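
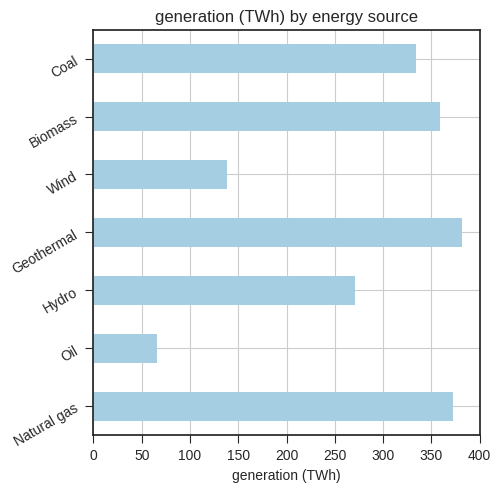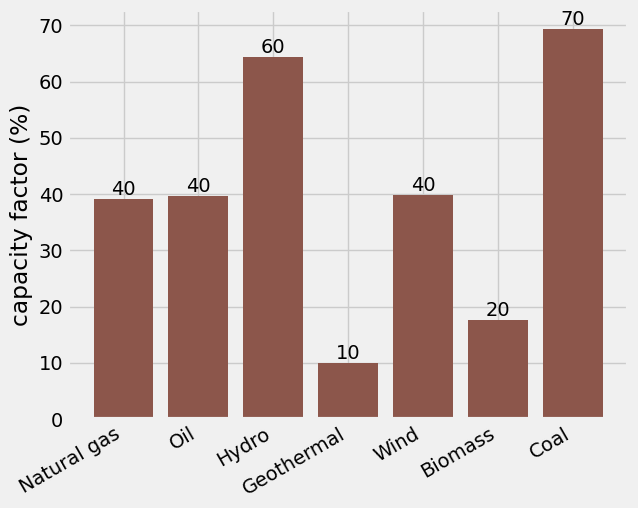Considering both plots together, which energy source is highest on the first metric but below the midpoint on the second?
Geothermal

Chart 2 median capacity factor (%) ≈ 40; below-median energy sources: Natural gas, Geothermal, Biomass. Among those, Geothermal has the highest generation (TWh) (≈ 400).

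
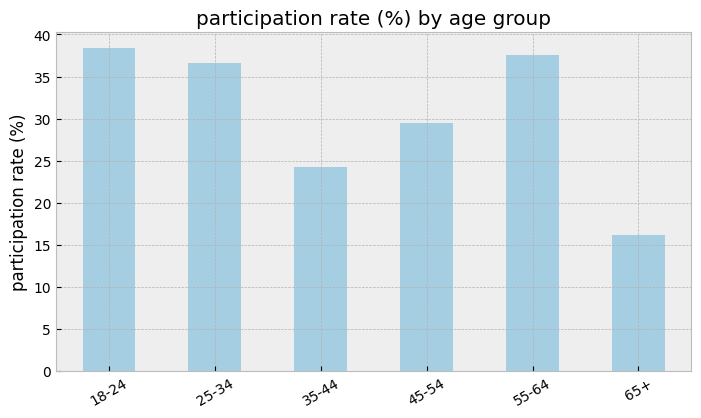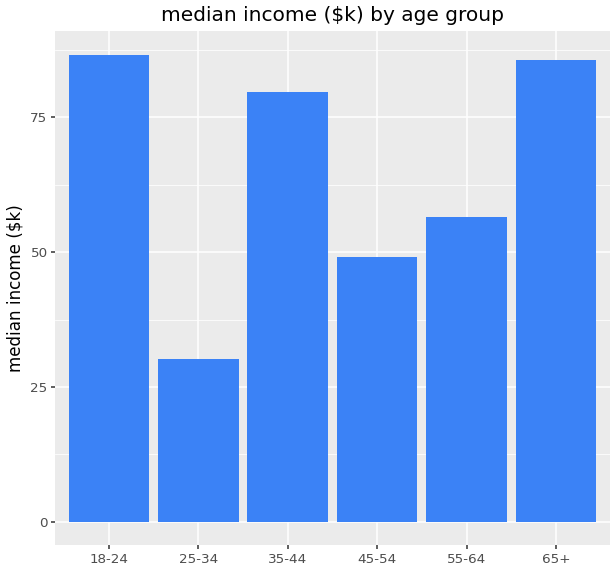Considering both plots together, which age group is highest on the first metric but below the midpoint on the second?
55-64

Chart 2 median median income ($k) ≈ 70; below-median age groups: 25-34, 45-54, 55-64. Among those, 55-64 has the highest participation rate (%) (≈ 40).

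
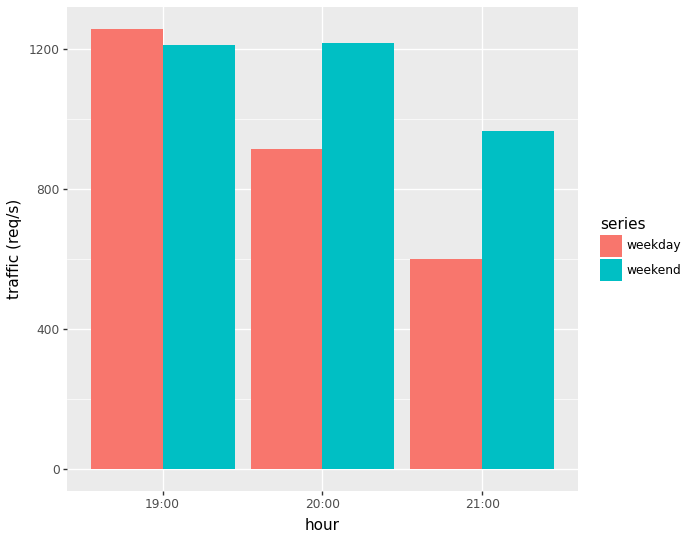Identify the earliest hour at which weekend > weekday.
20:00

19:00: weekend ≈ 1200 vs weekday ≈ 1200 (not yet); 20:00: weekend ≈ 1200 vs weekday ≈ 1000 (first crossover).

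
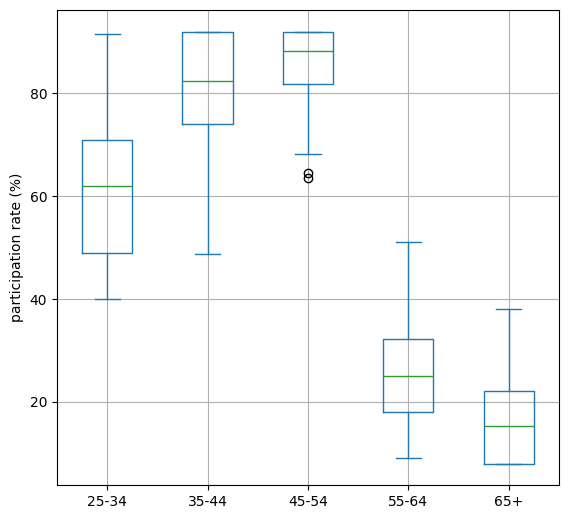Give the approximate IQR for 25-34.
≈ 20

Q3 ≈ 70, Q1 ≈ 50; IQR ≈ 20.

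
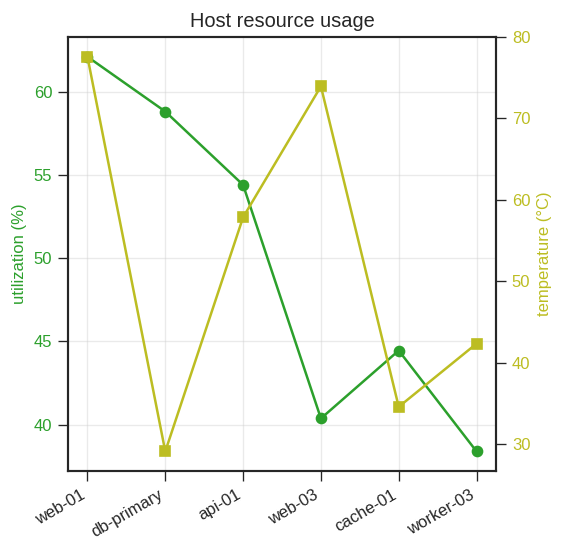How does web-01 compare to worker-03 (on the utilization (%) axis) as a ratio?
≈ 1.63×

web-01 ≈ 62, worker-03 ≈ 38; 62/38 ≈ 1.63.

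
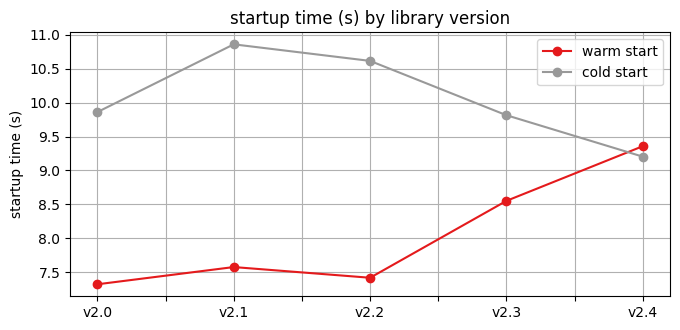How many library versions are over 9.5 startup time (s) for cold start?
4

Above 9.5: v2.0, v2.1, v2.2, v2.3.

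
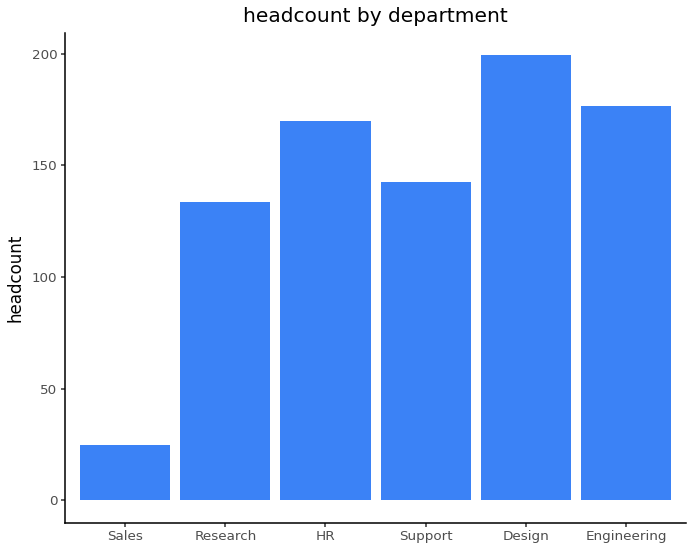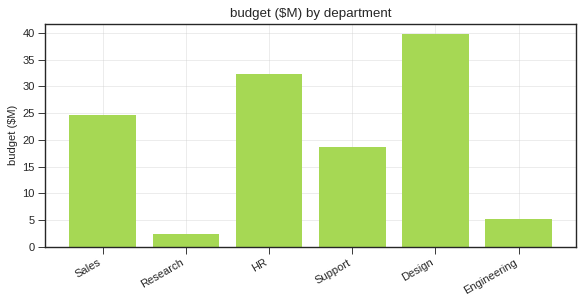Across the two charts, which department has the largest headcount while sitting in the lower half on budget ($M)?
Engineering

Chart 2 median budget ($M) ≈ 20; below-median departments: Research, Support, Engineering. Among those, Engineering has the highest headcount (≈ 180).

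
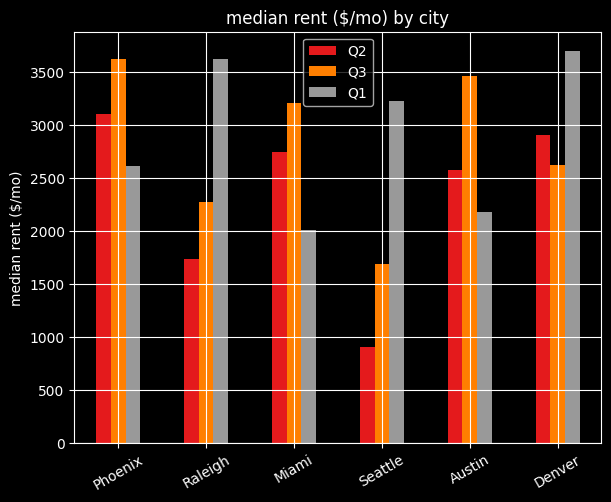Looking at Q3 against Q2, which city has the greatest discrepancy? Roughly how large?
Austin, ≈ 1000 $/mo

Austin: Q3 ≈ 3500, Q2 ≈ 2500 → gap ≈ 1000. Next-largest (Seattle) is only ≈ 500.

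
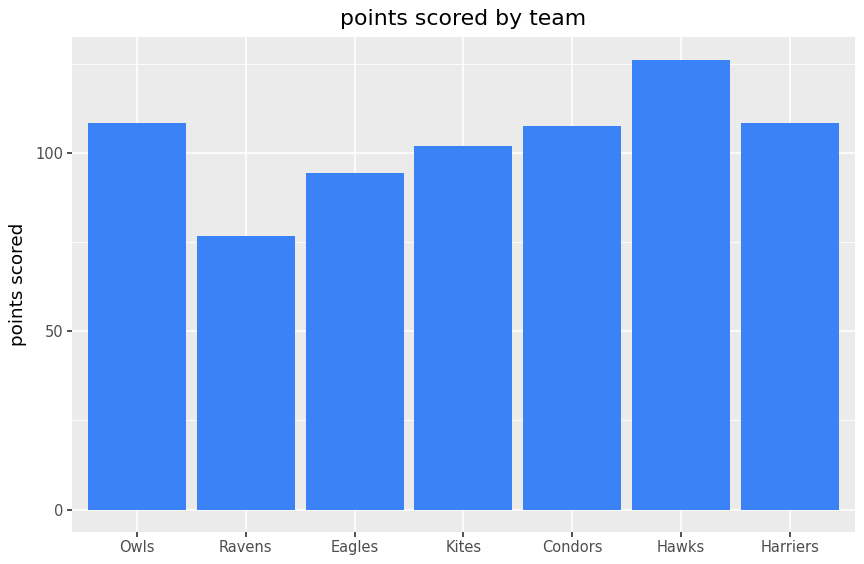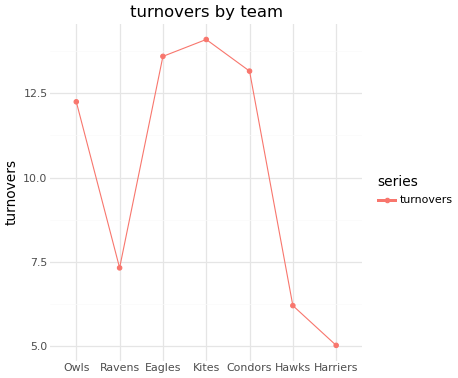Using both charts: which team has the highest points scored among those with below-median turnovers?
Chart 2 median turnovers ≈ 12; below-median teams: Ravens, Hawks, Harriers. Among those, Hawks has the highest points scored (≈ 120).

Hawks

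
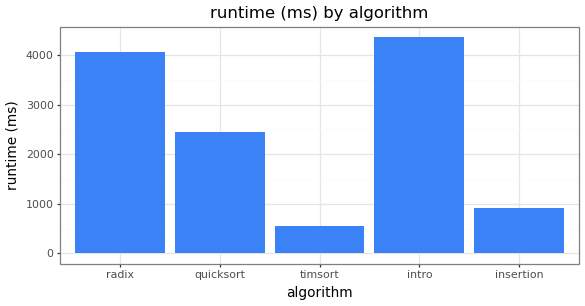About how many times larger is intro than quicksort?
intro ≈ 4500, quicksort ≈ 2500; 4500/2500 ≈ 1.8.

≈ 1.8×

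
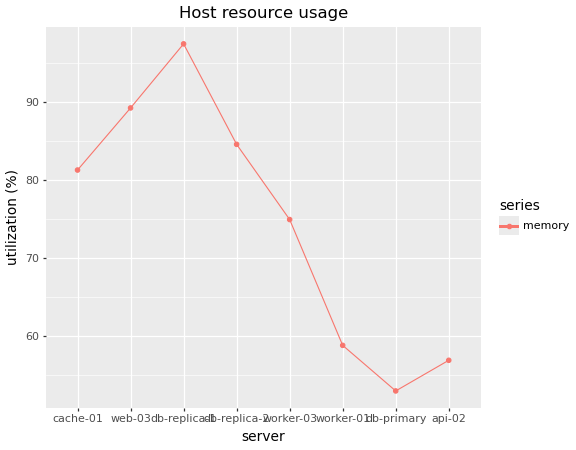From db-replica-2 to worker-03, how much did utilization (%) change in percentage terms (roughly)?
db-replica-2 ≈ 85, worker-03 ≈ 75; (75 − 85) / 85 ≈ -11.8%.

≈ -11.8%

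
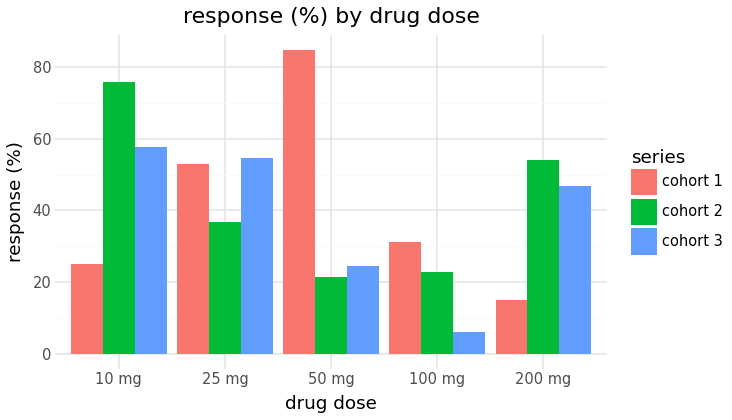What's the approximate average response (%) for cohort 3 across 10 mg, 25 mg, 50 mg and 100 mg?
≈ 35

(60 + 50 + 20 + 10) / 4 ≈ 35.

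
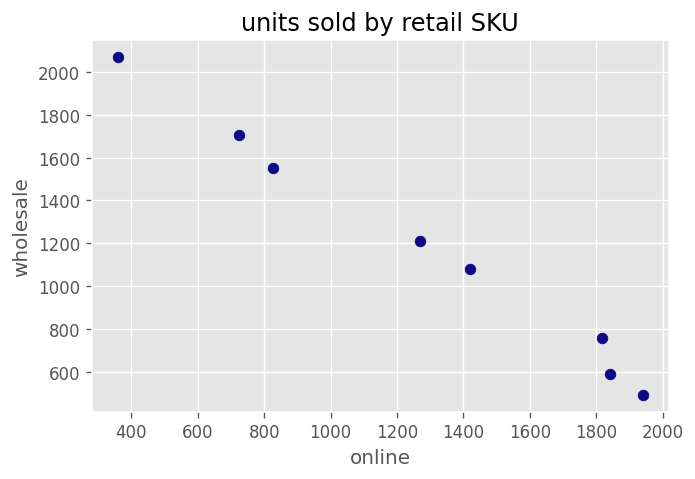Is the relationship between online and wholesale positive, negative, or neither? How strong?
Points are negatively correlated; strong (|r| ≈ 1.0).

negative, strong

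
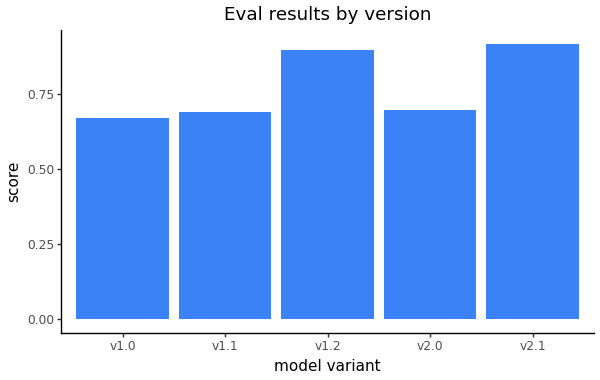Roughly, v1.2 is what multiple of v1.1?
v1.2 ≈ 0.9, v1.1 ≈ 0.7; 0.9/0.7 ≈ 1.29.

≈ 1.29×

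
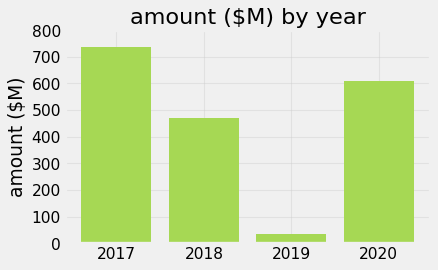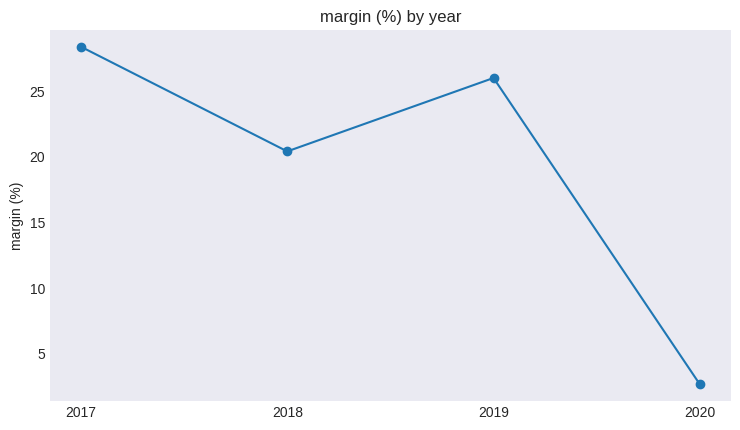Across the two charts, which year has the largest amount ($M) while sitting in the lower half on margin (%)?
2020

Chart 2 median margin (%) ≈ 25; below-median years: 2018, 2020. Among those, 2020 has the highest amount ($M) (≈ 600).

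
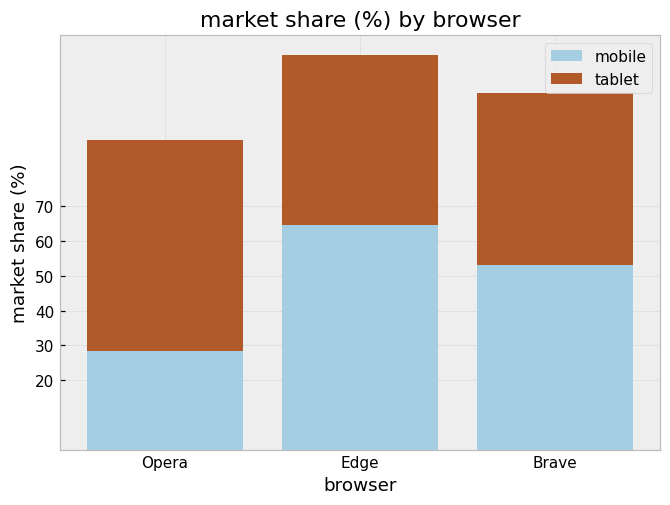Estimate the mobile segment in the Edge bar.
mobile top ≈ 60, bottom ≈ 0; segment ≈ 60.

≈ 60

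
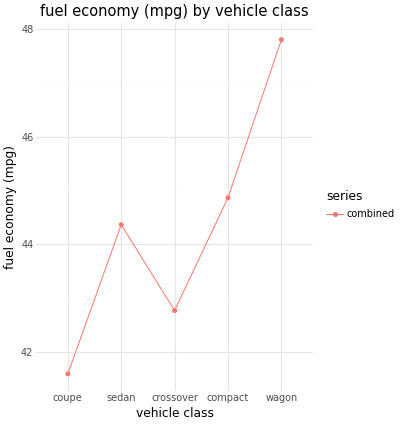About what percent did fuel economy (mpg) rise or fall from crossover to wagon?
≈ +11.6%

crossover ≈ 43, wagon ≈ 48; (48 − 43) / 43 ≈ +11.6%.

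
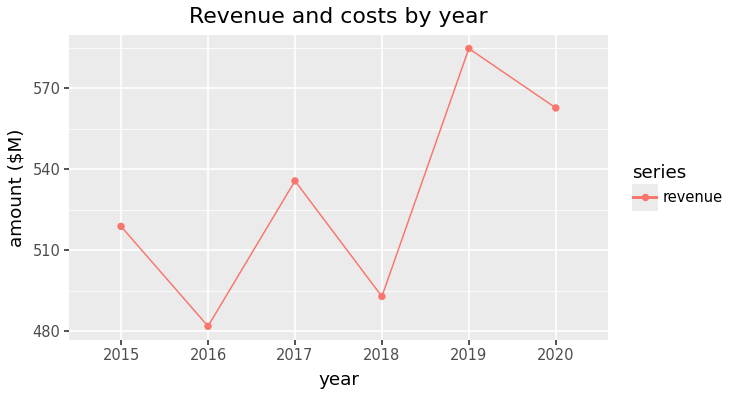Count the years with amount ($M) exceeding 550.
Above 550: 2019, 2020.

2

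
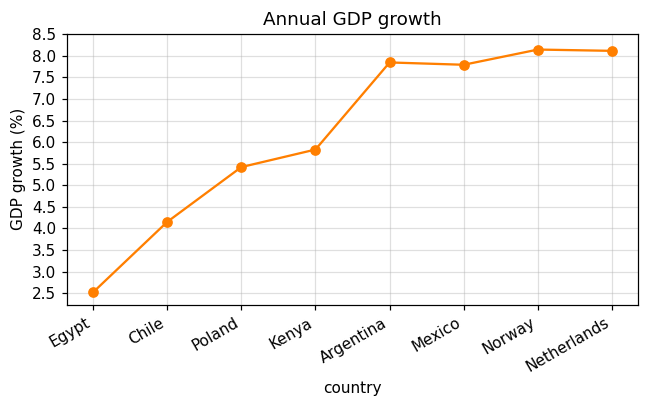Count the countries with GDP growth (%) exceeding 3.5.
7

Above 3.5: Chile, Poland, Kenya, Argentina, Mexico, Norway, Netherlands.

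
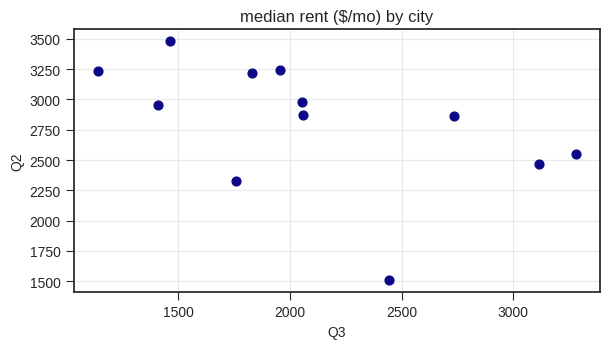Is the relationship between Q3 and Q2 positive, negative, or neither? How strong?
Points are negatively correlated; moderate (|r| ≈ 0.5).

negative, moderate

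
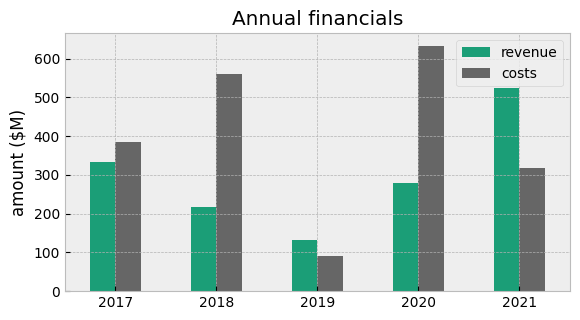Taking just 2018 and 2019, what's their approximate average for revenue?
(200 + 100) / 2 ≈ 150.

≈ 150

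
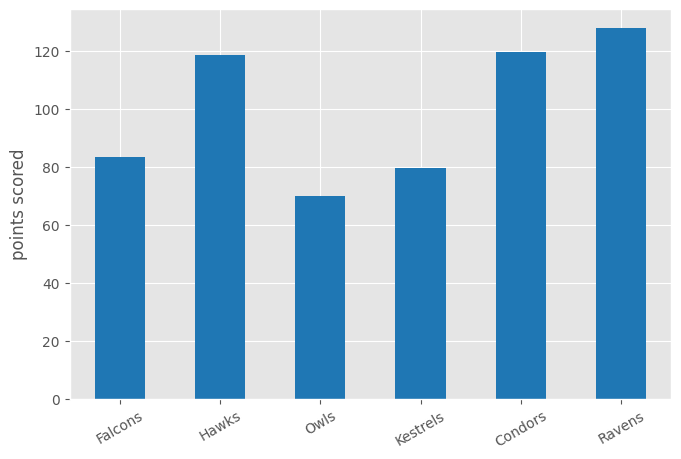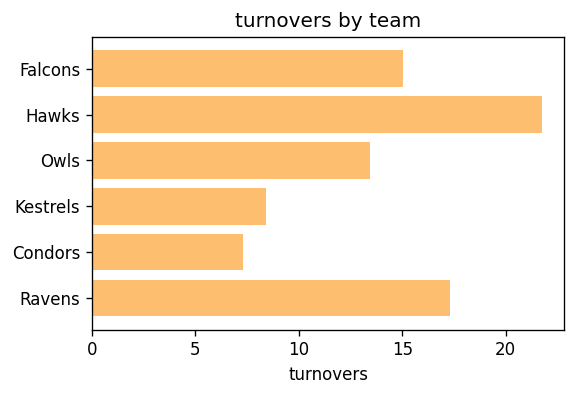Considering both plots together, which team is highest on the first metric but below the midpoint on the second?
Chart 2 median turnovers ≈ 14; below-median teams: Owls, Kestrels, Condors. Among those, Condors has the highest points scored (≈ 120).

Condors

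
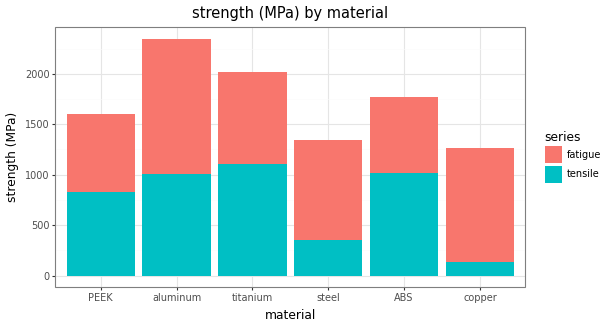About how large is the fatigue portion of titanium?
fatigue top ≈ 2000, bottom ≈ 1200; segment ≈ 800.

≈ 800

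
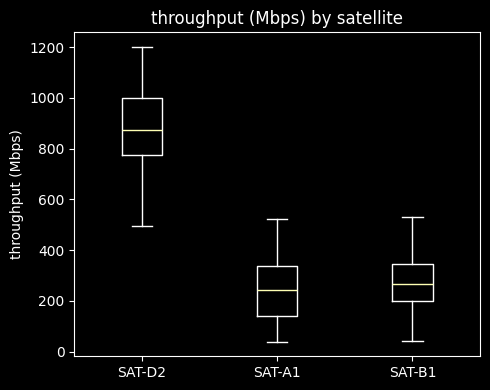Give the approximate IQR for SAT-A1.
Q3 ≈ 350, Q1 ≈ 150; IQR ≈ 200.

≈ 200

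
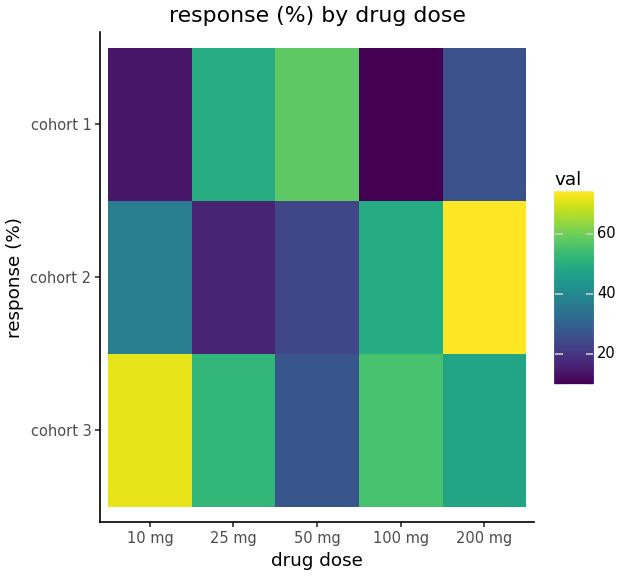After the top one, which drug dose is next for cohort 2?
100 mg

Top 3 for cohort 2: 200 mg ≈ 70, 100 mg ≈ 50, 10 mg ≈ 40.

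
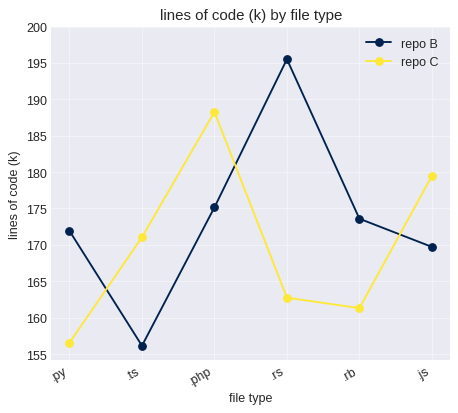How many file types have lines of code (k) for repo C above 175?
Above 175: .php, .js.

2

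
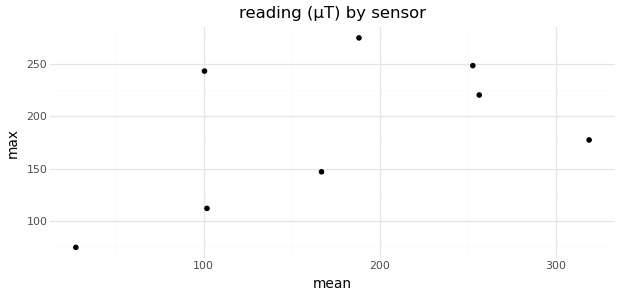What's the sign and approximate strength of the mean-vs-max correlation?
positive, moderate

Points are positively correlated; moderate (|r| ≈ 0.5).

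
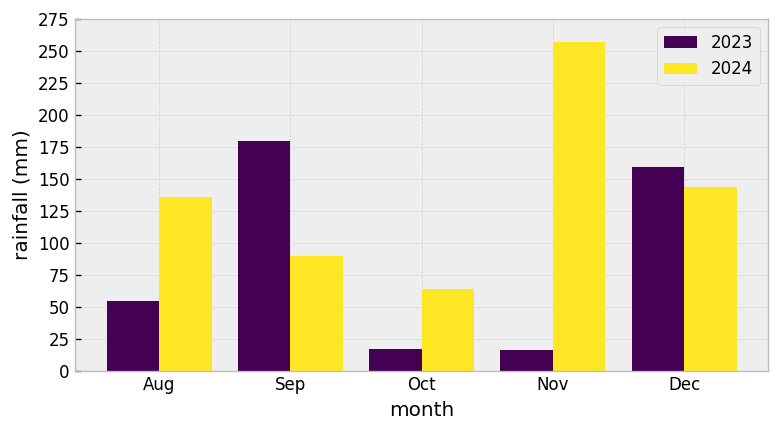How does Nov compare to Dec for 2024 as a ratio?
Nov ≈ 250, Dec ≈ 150; 250/150 ≈ 1.67.

≈ 1.67×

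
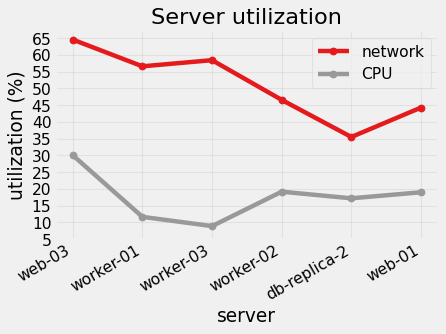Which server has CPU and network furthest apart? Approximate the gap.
worker-03: CPU ≈ 10, network ≈ 60 → gap ≈ 50. Next-largest (worker-01) is only ≈ 45.

worker-03, ≈ 50 %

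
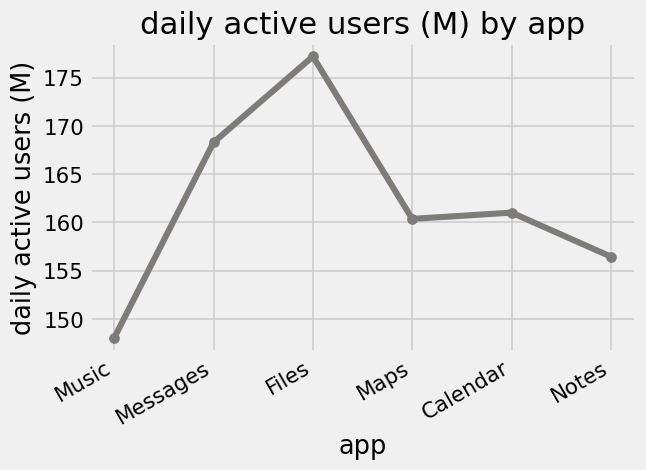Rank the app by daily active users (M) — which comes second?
Messages

Top 3: Files ≈ 175, Messages ≈ 170, Calendar ≈ 160.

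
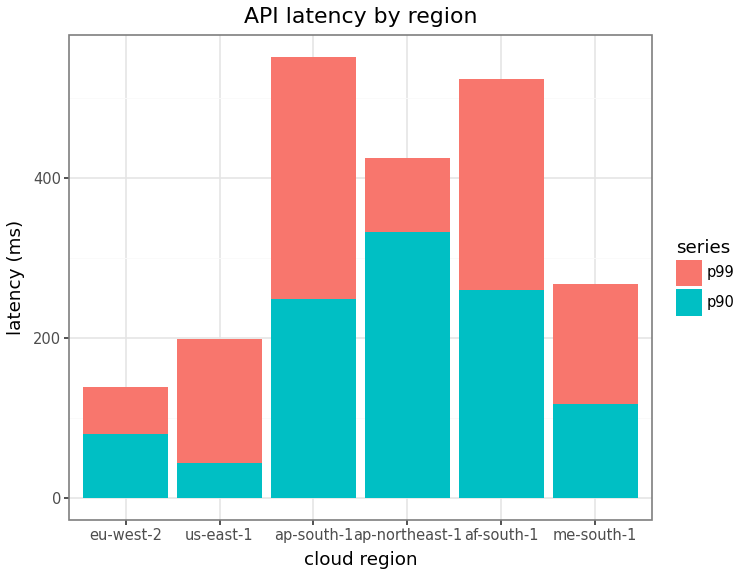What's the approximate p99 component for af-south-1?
≈ 250

p99 top ≈ 500, bottom ≈ 250; segment ≈ 250.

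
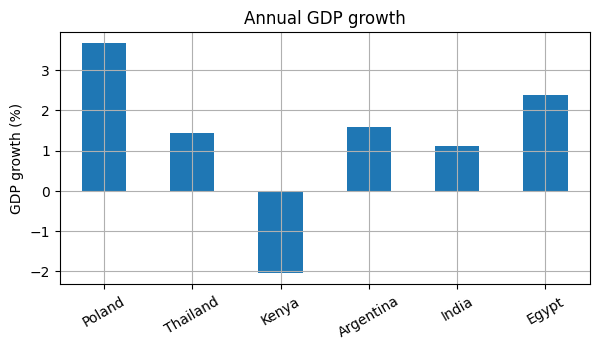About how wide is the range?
≈ 5.5

Max Poland ≈ 3.5, min Kenya ≈ -2.0; range ≈ 5.5.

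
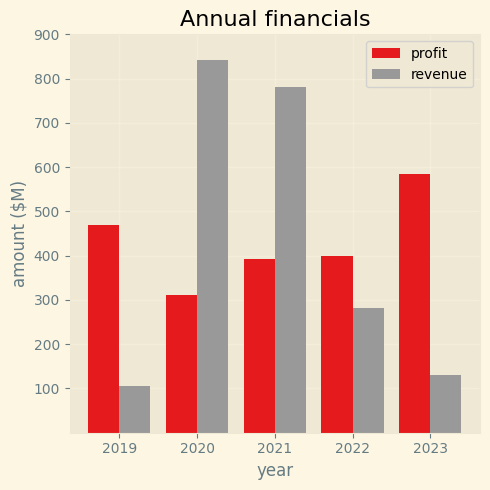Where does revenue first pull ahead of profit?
2020

2019: revenue ≈ 100 vs profit ≈ 500 (not yet); 2020: revenue ≈ 800 vs profit ≈ 300 (first crossover).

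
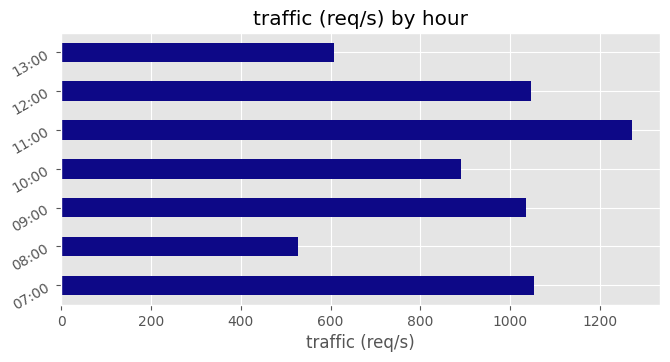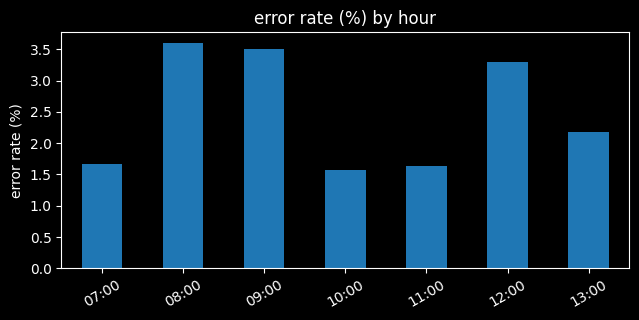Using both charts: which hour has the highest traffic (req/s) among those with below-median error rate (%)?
11:00

Chart 2 median error rate (%) ≈ 2; below-median hours: 07:00, 10:00, 11:00. Among those, 11:00 has the highest traffic (req/s) (≈ 1200).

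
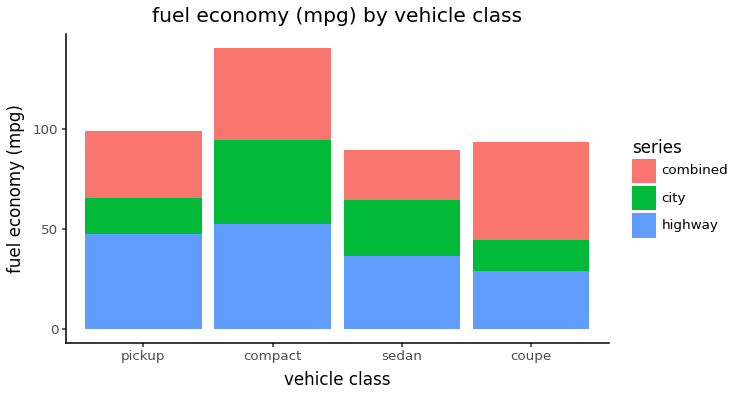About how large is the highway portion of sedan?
highway top ≈ 40, bottom ≈ 0; segment ≈ 40.

≈ 40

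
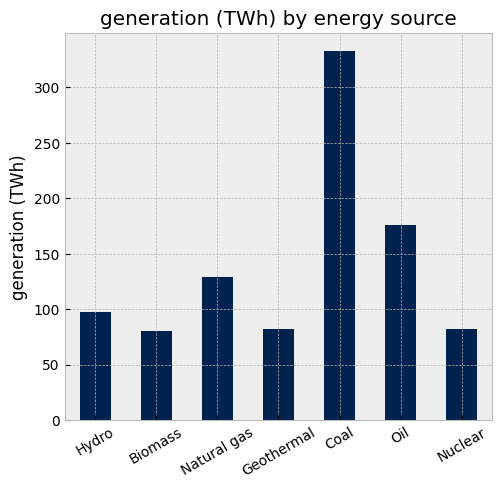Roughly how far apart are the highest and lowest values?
≈ 250

Max Coal ≈ 350, min Biomass ≈ 100; range ≈ 250.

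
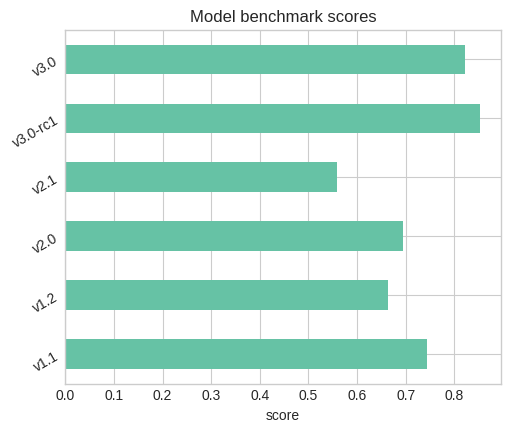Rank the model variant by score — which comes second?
Top 3: v3.0-rc1 ≈ 0.9, v3.0 ≈ 0.8, v1.1 ≈ 0.7.

v3.0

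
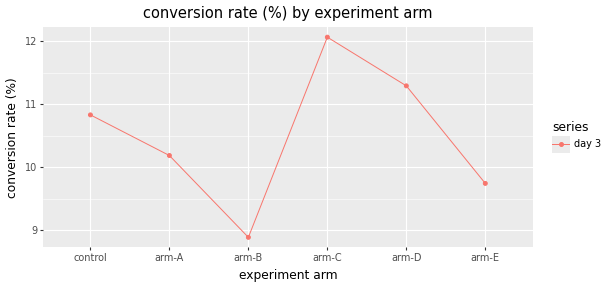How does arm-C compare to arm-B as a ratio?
≈ 1.33×

arm-C ≈ 12.0, arm-B ≈ 9.0; 12.0/9.0 ≈ 1.33.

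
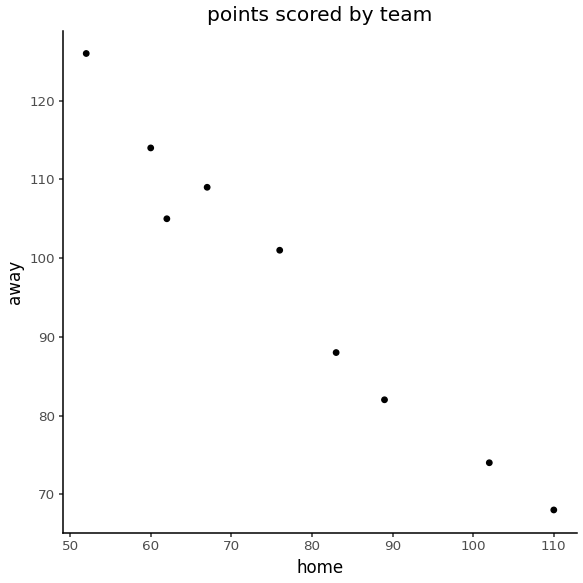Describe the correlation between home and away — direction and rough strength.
Points are negatively correlated; strong (|r| ≈ 1.0).

negative, strong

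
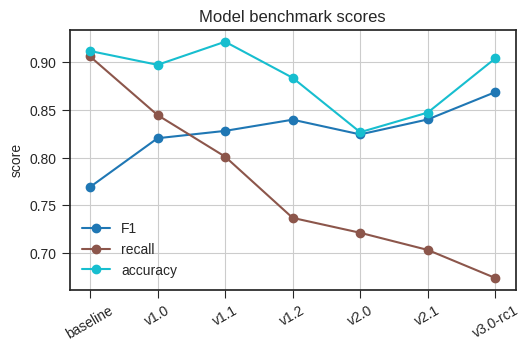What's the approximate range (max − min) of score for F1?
Max v3.0-rc1 ≈ 0.85, min baseline ≈ 0.75; range ≈ 0.10.

≈ 0.10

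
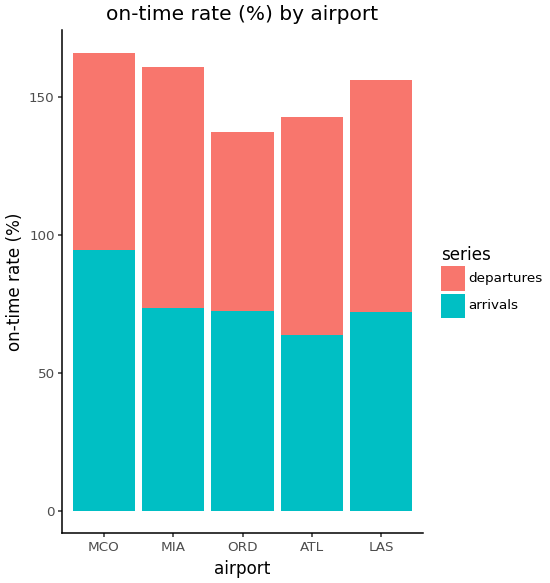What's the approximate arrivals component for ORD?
≈ 80

arrivals top ≈ 80, bottom ≈ 0; segment ≈ 80.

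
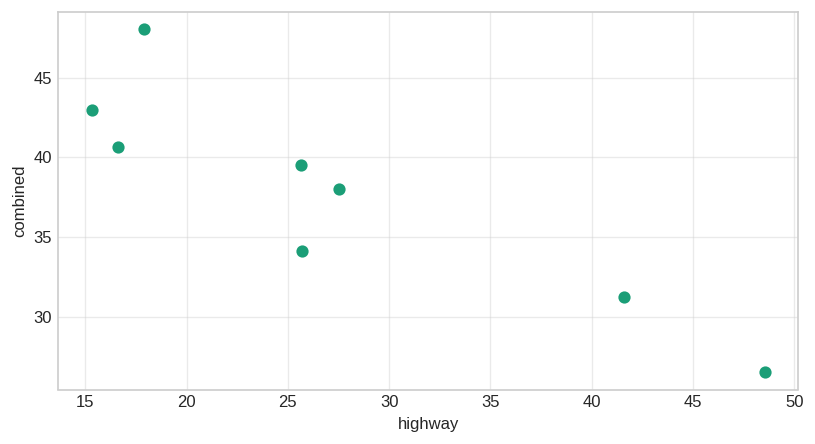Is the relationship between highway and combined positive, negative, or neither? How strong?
Points are negatively correlated; strong (|r| ≈ 0.9).

negative, strong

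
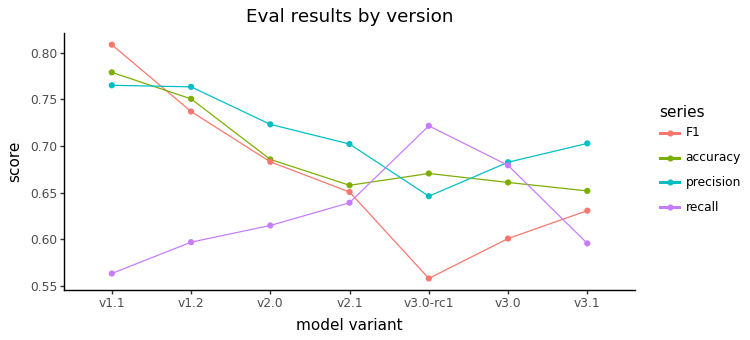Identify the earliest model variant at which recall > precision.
v2.1: recall ≈ 0.65 vs precision ≈ 0.70 (not yet); v3.0-rc1: recall ≈ 0.70 vs precision ≈ 0.65 (first crossover).

v3.0-rc1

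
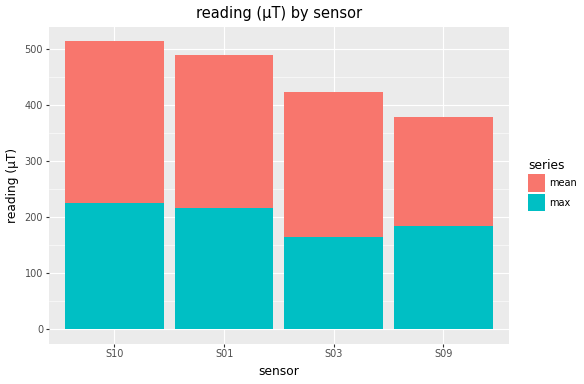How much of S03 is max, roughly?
≈ 150

max top ≈ 150, bottom ≈ 0; segment ≈ 150.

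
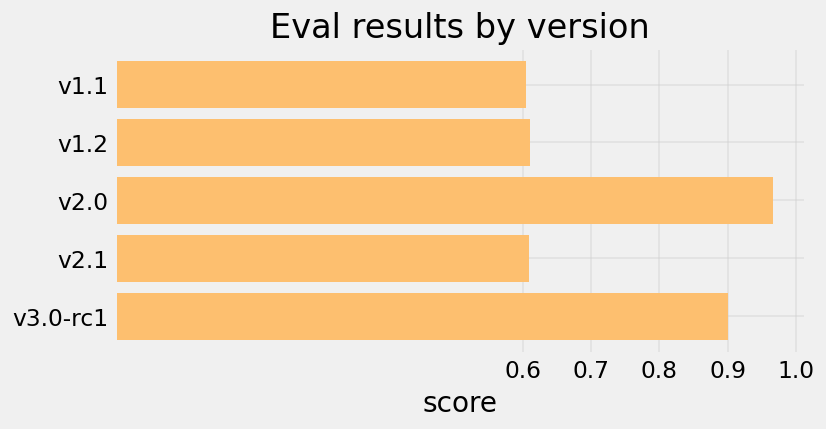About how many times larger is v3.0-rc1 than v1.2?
v3.0-rc1 ≈ 0.9, v1.2 ≈ 0.6; 0.9/0.6 ≈ 1.5.

≈ 1.5×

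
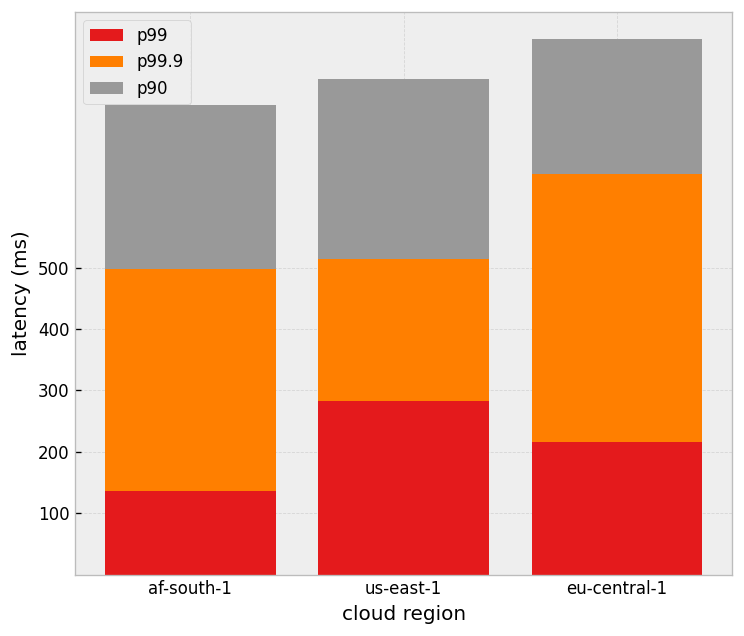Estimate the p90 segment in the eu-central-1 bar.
≈ 200

p90 top ≈ 900, bottom ≈ 700; segment ≈ 200.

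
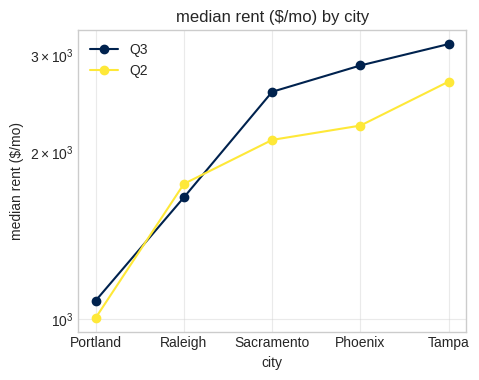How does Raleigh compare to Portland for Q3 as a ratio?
Raleigh ≈ 1600, Portland ≈ 1000; 1600/1000 ≈ 1.6.

≈ 1.6×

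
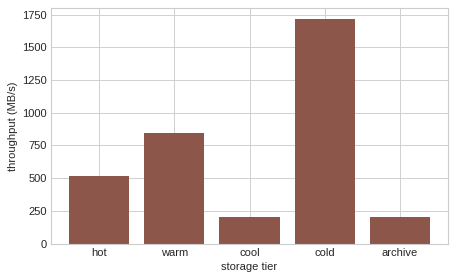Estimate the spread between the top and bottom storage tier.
Max cold ≈ 1800, min cool ≈ 200; range ≈ 1600.

≈ 1600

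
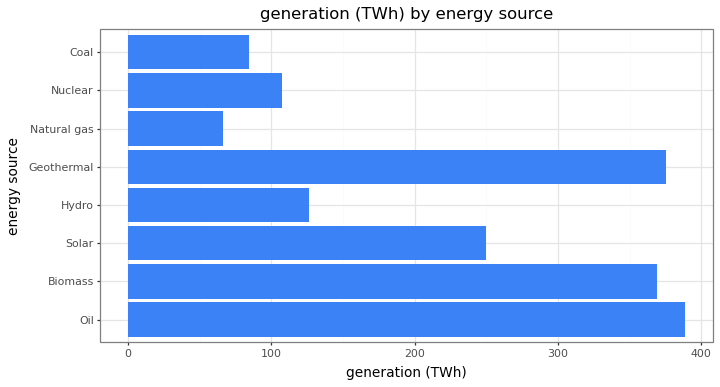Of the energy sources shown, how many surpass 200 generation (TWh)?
Above 200: Oil, Biomass, Solar, Geothermal.

4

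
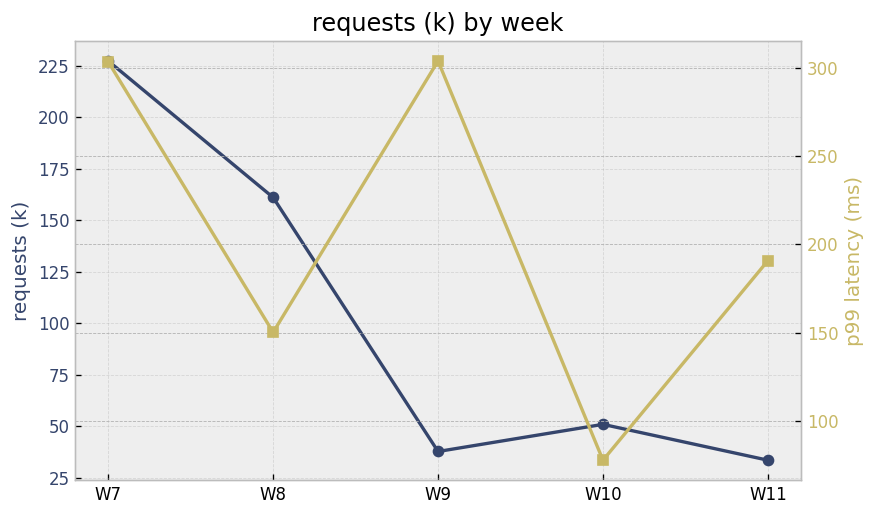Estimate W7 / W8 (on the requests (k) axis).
W7 ≈ 220, W8 ≈ 160; 220/160 ≈ 1.38.

≈ 1.38×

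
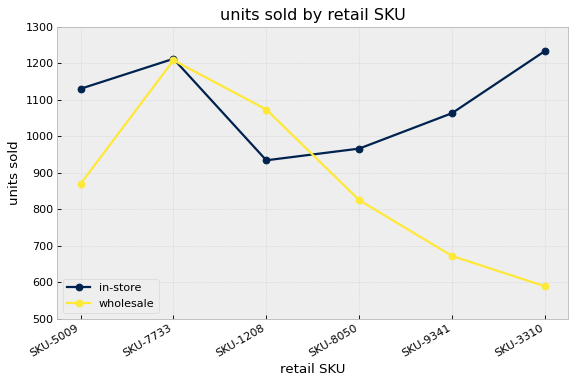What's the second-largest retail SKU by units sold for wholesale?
Top 3 for wholesale: SKU-7733 ≈ 1200, SKU-1208 ≈ 1100, SKU-5009 ≈ 900.

SKU-1208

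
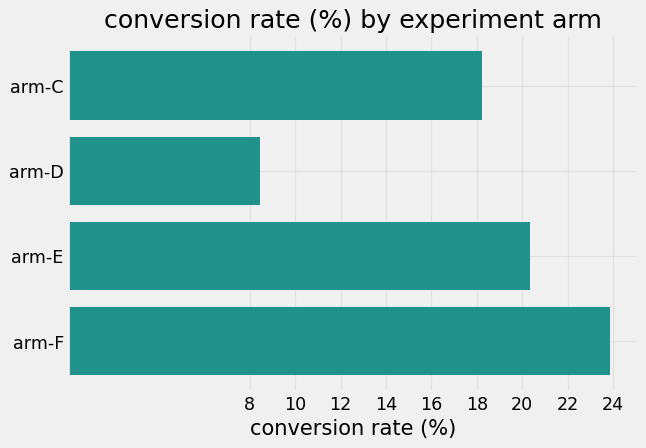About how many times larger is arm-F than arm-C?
arm-F ≈ 24, arm-C ≈ 18; 24/18 ≈ 1.33.

≈ 1.33×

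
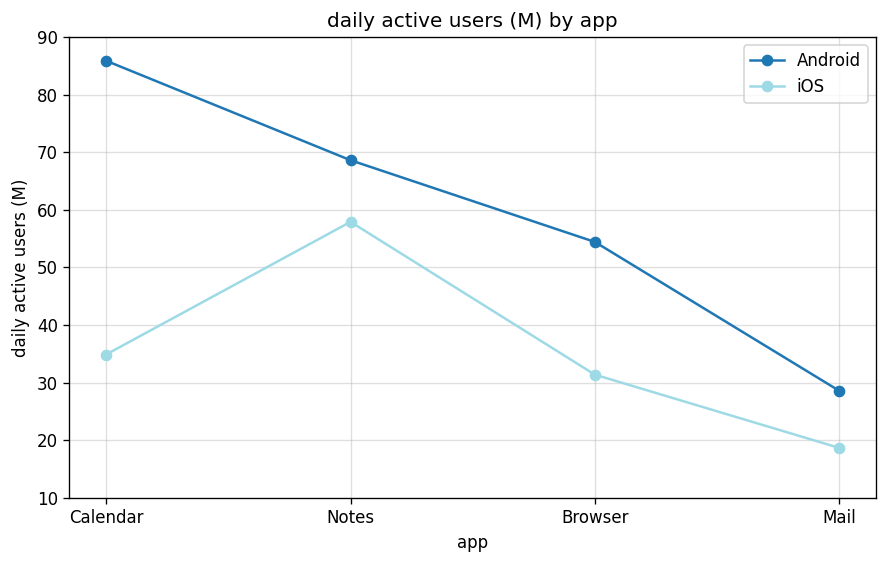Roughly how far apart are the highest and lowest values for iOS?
≈ 40

Max Notes ≈ 60, min Mail ≈ 20; range ≈ 40.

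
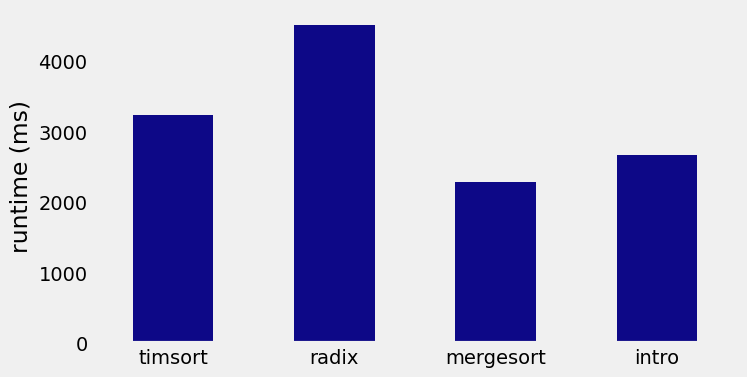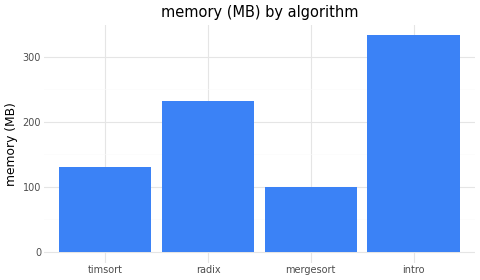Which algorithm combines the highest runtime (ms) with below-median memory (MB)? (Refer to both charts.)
timsort

Chart 2 median memory (MB) ≈ 200; below-median algorithms: timsort, mergesort. Among those, timsort has the highest runtime (ms) (≈ 3000).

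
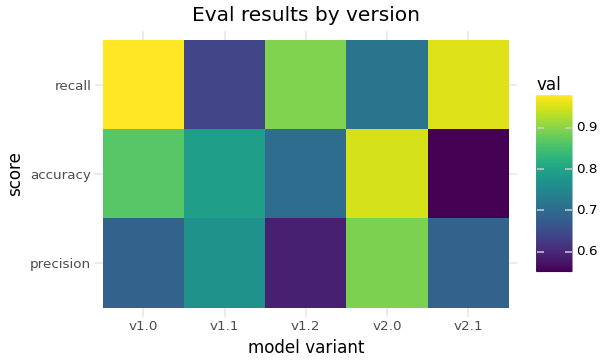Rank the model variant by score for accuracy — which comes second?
v1.0

Top 3 for accuracy: v2.0 ≈ 0.95, v1.0 ≈ 0.85, v1.1 ≈ 0.80.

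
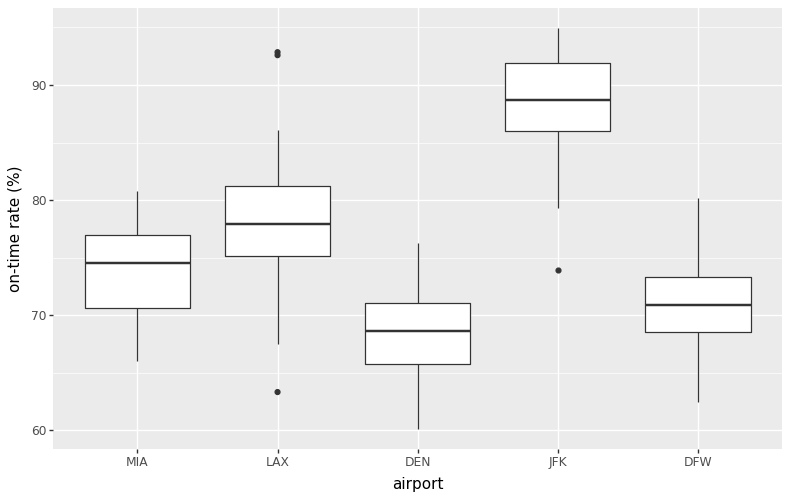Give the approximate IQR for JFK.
Q3 ≈ 92, Q1 ≈ 86; IQR ≈ 6.

≈ 6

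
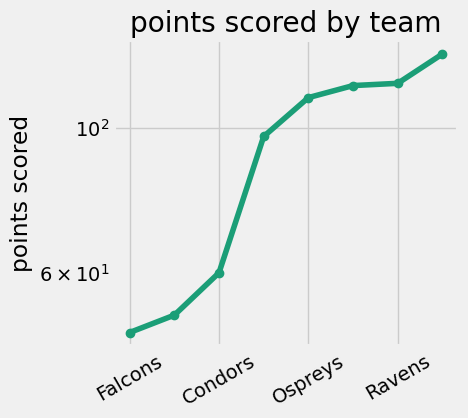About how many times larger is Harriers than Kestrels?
Harriers ≈ 130, Kestrels ≈ 100; 130/100 ≈ 1.3.

≈ 1.3×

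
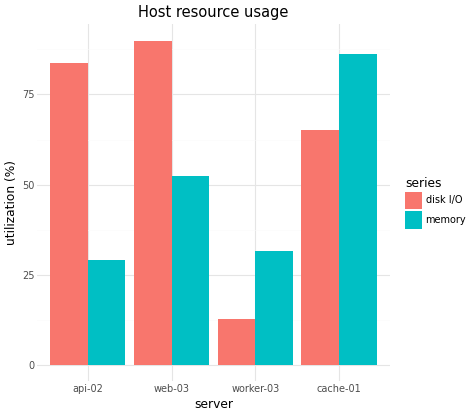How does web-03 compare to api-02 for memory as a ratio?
≈ 1.67×

web-03 ≈ 50, api-02 ≈ 30; 50/30 ≈ 1.67.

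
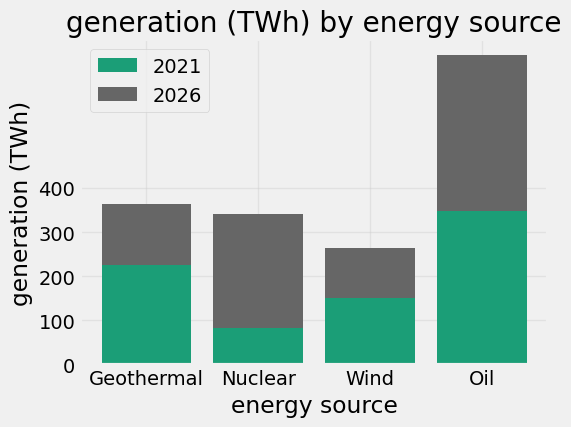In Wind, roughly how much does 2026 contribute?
≈ 100

2026 top ≈ 300, bottom ≈ 200; segment ≈ 100.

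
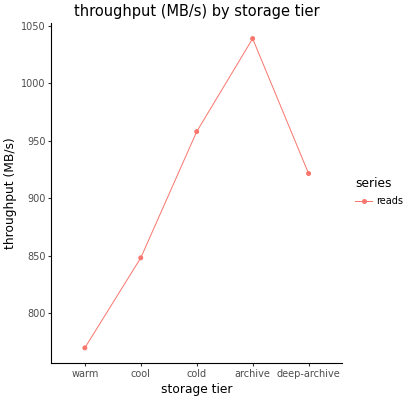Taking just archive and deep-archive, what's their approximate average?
(1050 + 925) / 2 ≈ 988.

≈ 988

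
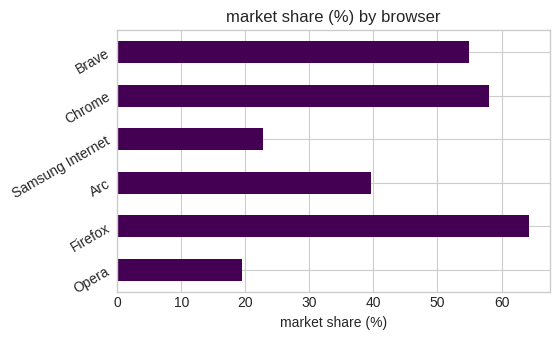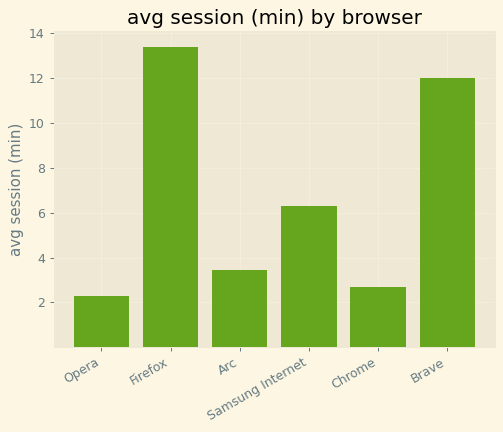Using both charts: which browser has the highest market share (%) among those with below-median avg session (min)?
Chart 2 median avg session (min) ≈ 4; below-median browsers: Opera, Arc, Chrome. Among those, Chrome has the highest market share (%) (≈ 60).

Chrome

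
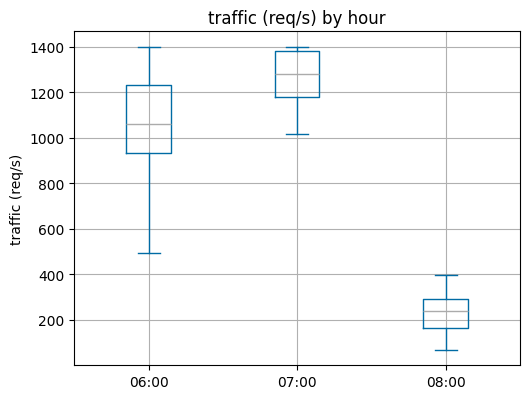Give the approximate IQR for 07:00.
Q3 ≈ 1400, Q1 ≈ 1200; IQR ≈ 200.

≈ 200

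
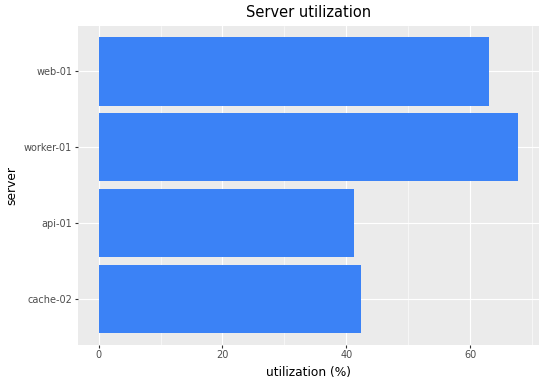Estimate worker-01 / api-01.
worker-01 ≈ 70, api-01 ≈ 40; 70/40 ≈ 1.75.

≈ 1.75×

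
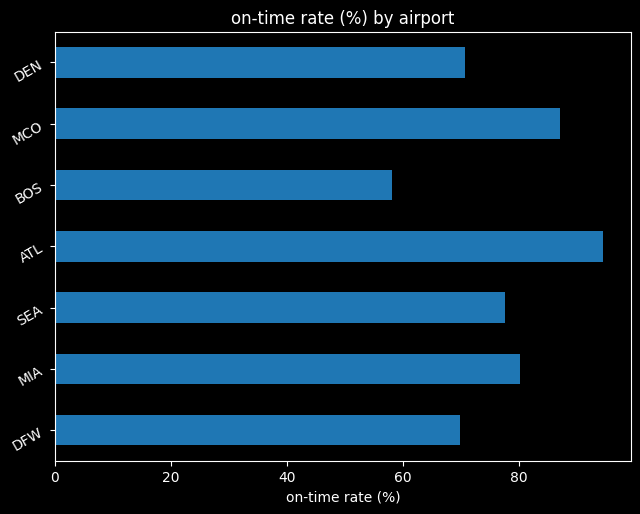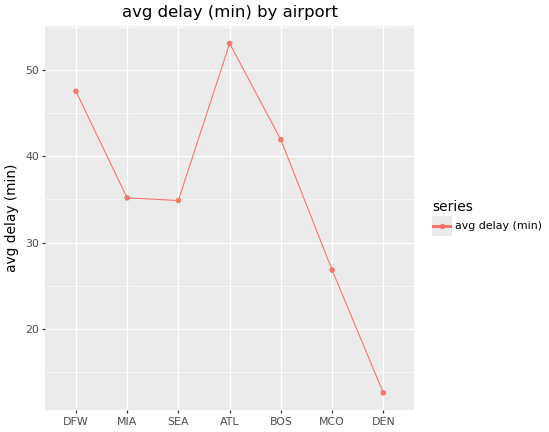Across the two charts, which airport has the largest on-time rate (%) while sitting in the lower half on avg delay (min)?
Chart 2 median avg delay (min) ≈ 35; below-median airports: SEA, MCO, DEN. Among those, MCO has the highest on-time rate (%) (≈ 90).

MCO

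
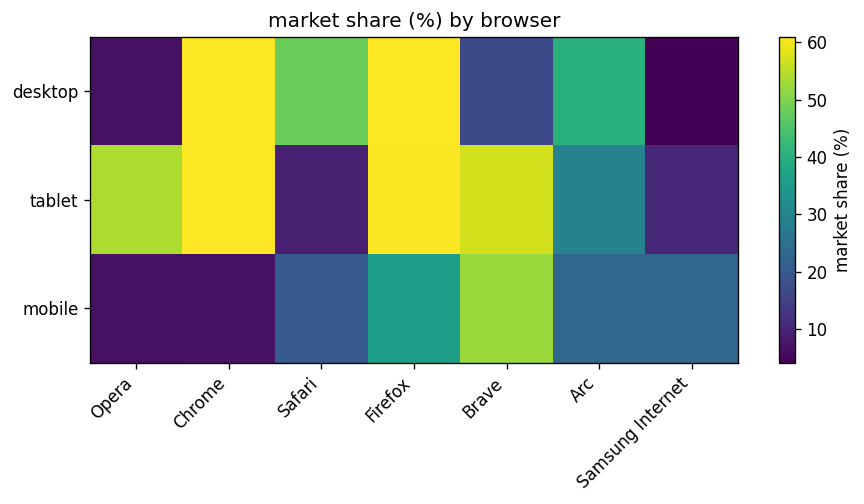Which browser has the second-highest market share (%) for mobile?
Firefox

Top 3 for mobile: Brave ≈ 50, Firefox ≈ 35, Arc ≈ 25.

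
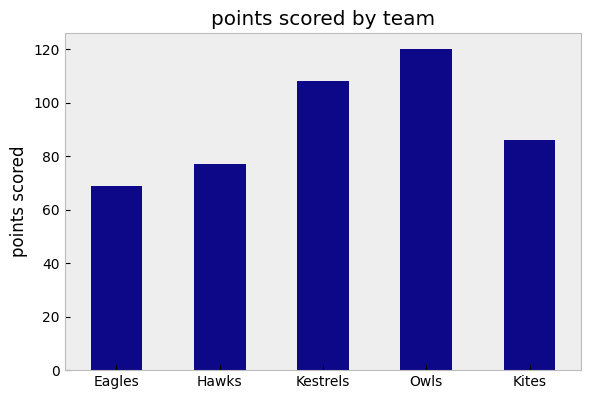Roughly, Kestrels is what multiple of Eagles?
≈ 1.57×

Kestrels ≈ 110, Eagles ≈ 70; 110/70 ≈ 1.57.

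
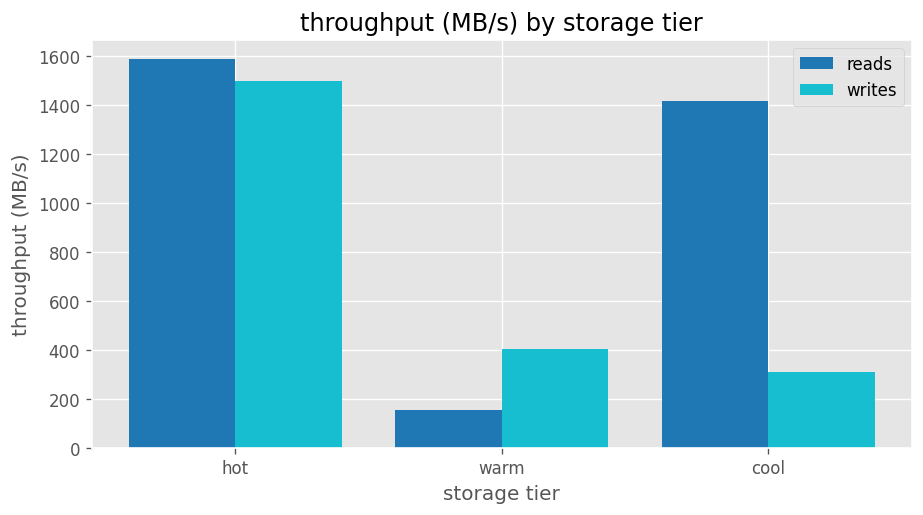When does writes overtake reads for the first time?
warm

hot: writes ≈ 1400 vs reads ≈ 1600 (not yet); warm: writes ≈ 400 vs reads ≈ 200 (first crossover).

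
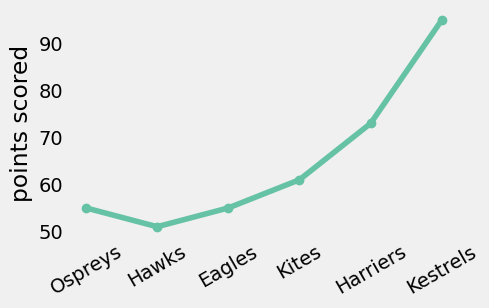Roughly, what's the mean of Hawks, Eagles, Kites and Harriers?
≈ 60

(50 + 55 + 60 + 75) / 4 ≈ 60.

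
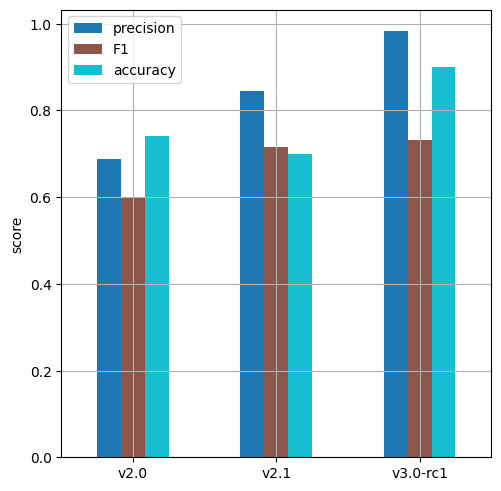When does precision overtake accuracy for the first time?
v2.1

v2.0: precision ≈ 0.7 vs accuracy ≈ 0.7 (not yet); v2.1: precision ≈ 0.8 vs accuracy ≈ 0.7 (first crossover).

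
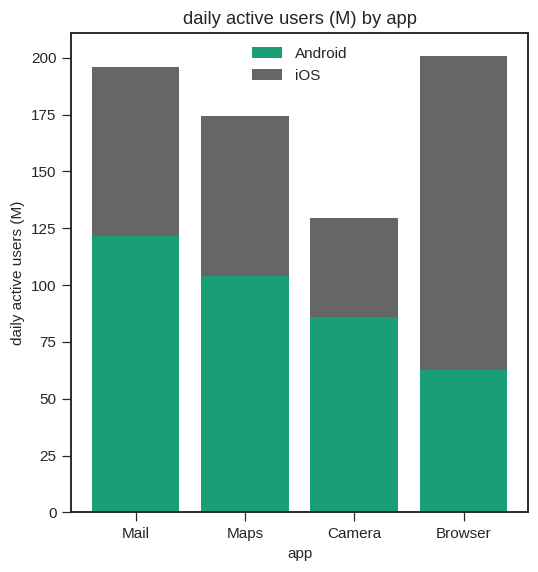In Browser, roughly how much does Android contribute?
≈ 60

Android top ≈ 60, bottom ≈ 0; segment ≈ 60.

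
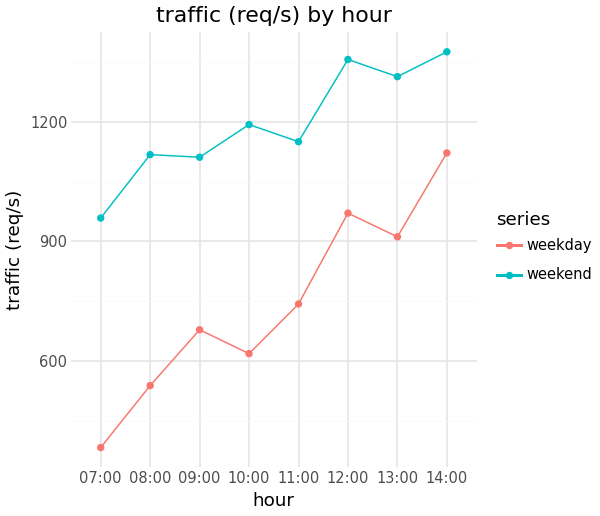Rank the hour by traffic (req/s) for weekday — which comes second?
Top 3 for weekday: 14:00 ≈ 1100, 12:00 ≈ 1000, 13:00 ≈ 900.

12:00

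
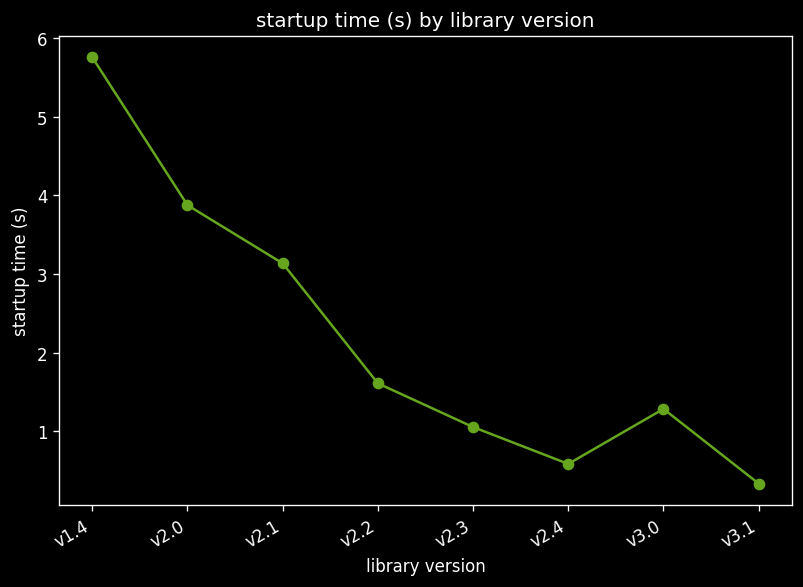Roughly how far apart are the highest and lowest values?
≈ 5.5

Max v1.4 ≈ 6.0, min v3.1 ≈ 0.5; range ≈ 5.5.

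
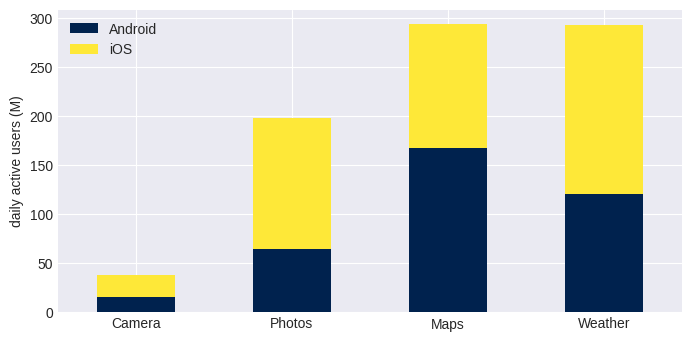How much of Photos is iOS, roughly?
iOS top ≈ 200, bottom ≈ 75; segment ≈ 125.

≈ 125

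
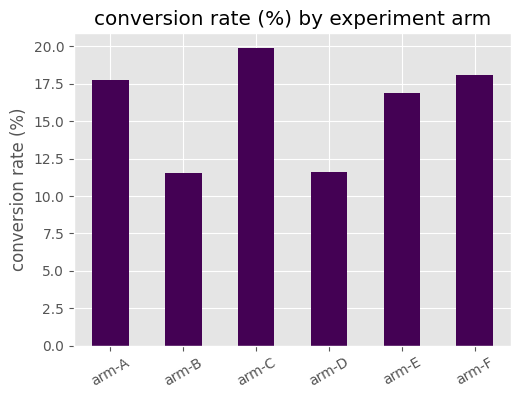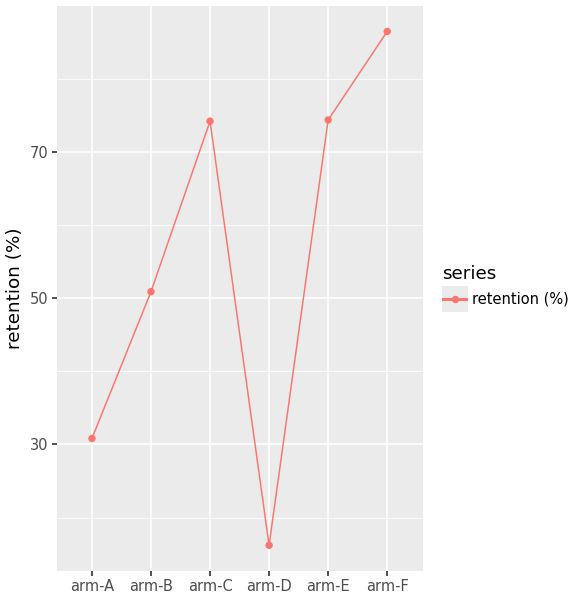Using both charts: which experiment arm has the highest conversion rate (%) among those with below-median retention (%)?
Chart 2 median retention (%) ≈ 60; below-median experiment arms: arm-A, arm-B, arm-D. Among those, arm-A has the highest conversion rate (%) (≈ 18).

arm-A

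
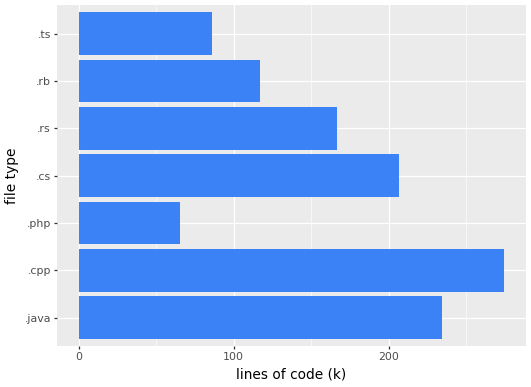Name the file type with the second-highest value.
Top 3: .cpp ≈ 275, .java ≈ 225, .cs ≈ 200.

.java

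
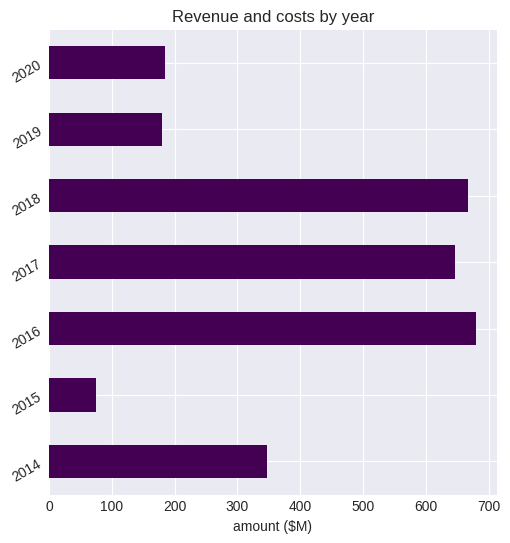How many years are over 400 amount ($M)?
Above 400: 2016, 2017, 2018.

3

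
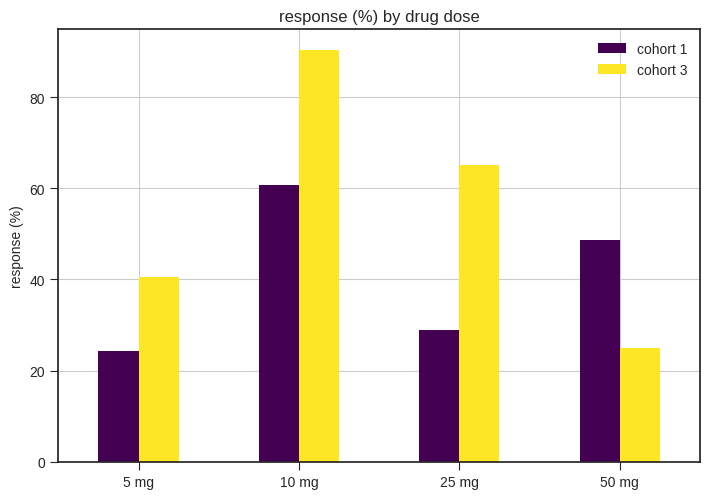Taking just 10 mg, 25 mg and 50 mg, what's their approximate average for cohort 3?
(90 + 70 + 30) / 3 ≈ 63.

≈ 63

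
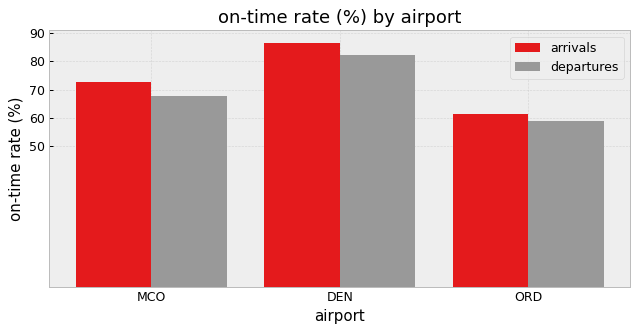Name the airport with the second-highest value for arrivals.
MCO

Top 3 for arrivals: DEN ≈ 90, MCO ≈ 70, ORD ≈ 60.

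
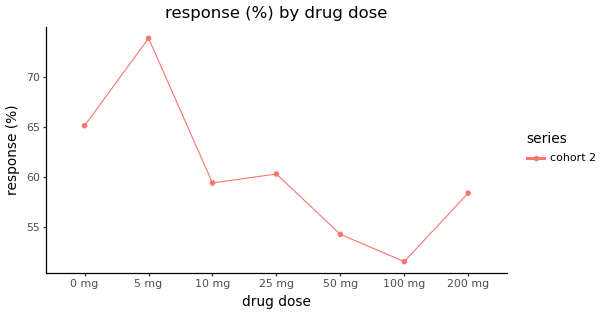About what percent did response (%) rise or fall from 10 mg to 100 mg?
10 mg ≈ 60, 100 mg ≈ 52; (52 − 60) / 60 ≈ -13.3%.

≈ -13.3%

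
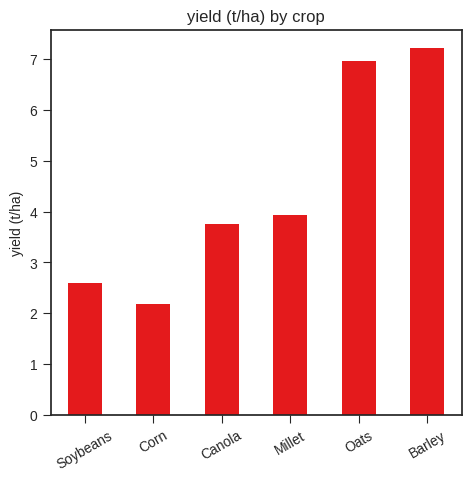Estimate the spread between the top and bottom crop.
≈ 5

Max Barley ≈ 7, min Corn ≈ 2; range ≈ 5.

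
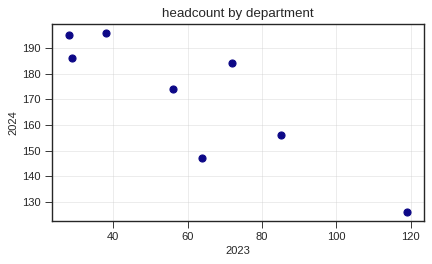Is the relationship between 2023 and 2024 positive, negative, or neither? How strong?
negative, strong

Points are negatively correlated; strong (|r| ≈ 0.9).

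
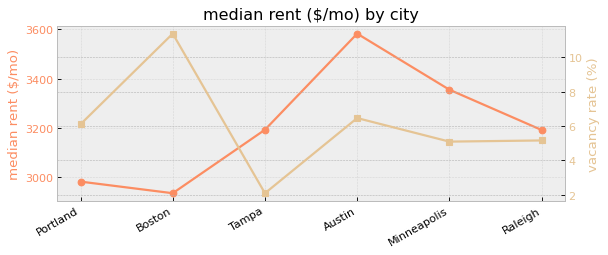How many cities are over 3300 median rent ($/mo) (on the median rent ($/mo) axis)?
Above 3300: Austin, Minneapolis.

2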